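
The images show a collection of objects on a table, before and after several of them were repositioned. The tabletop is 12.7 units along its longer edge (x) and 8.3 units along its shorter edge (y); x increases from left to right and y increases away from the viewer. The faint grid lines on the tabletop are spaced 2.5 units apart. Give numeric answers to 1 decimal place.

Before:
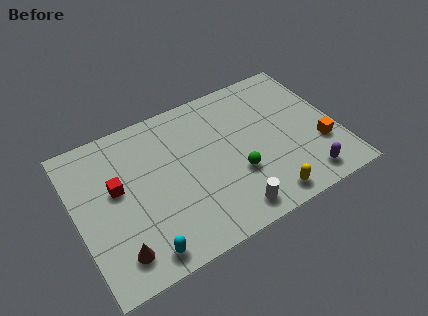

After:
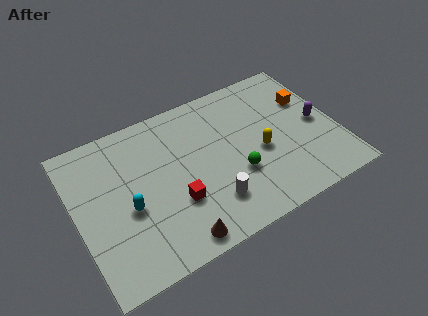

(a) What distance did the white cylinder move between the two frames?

1.2

From (7.0, 1.1) to (6.2, 2.0), the white cylinder covered √(0.8² + 0.9²) ≈ 1.2 units.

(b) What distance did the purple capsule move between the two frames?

3.0

The purple capsule moved from about (10.7, 1.2) to (11.8, 4.0), a distance of √(1.1² + 2.8²) ≈ 3.0.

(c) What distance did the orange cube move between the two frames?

2.8

The orange cube moved from about (11.7, 2.7) to (11.6, 5.5), a distance of √(0.1² + 2.8²) ≈ 2.8.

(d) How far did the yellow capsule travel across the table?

2.6

From (8.7, 1.0) to (8.9, 3.6), the yellow capsule covered √(0.2² + 2.6²) ≈ 2.6 units.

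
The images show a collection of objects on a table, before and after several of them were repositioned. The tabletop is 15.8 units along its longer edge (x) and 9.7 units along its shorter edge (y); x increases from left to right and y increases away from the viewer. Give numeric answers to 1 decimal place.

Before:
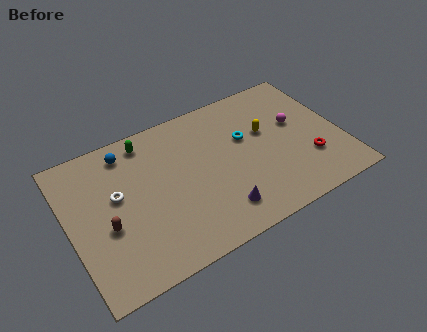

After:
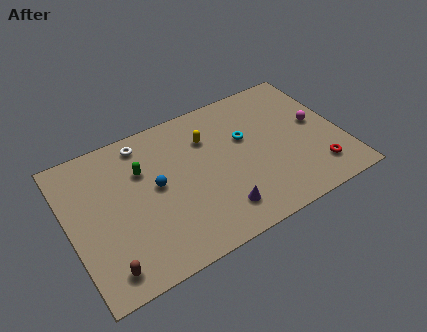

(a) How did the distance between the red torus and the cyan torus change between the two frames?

+0.9

They were about 4.5 units apart before and 5.4 after — 0.9 units further apart.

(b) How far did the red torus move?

0.9

From (13.7, 2.9) to (14.0, 2.0), the red torus covered √(0.3² + 0.9²) ≈ 0.9 units.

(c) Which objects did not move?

the cyan torus and the purple cone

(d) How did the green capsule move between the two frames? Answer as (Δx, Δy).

(-0.5, -1.8)

The green capsule started near (4.9, 8.4) and ended near (4.4, 6.6).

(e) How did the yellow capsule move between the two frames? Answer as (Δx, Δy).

(-3.3, 1.1)

The yellow capsule was at about (11.6, 5.9) and moved to about (8.3, 7.0).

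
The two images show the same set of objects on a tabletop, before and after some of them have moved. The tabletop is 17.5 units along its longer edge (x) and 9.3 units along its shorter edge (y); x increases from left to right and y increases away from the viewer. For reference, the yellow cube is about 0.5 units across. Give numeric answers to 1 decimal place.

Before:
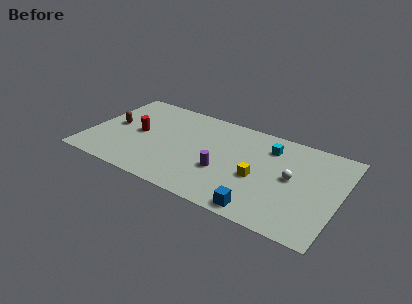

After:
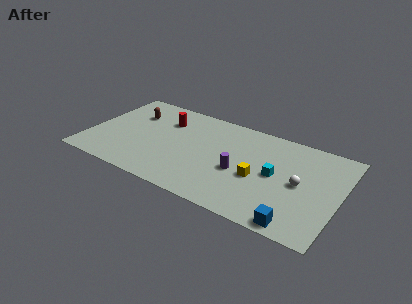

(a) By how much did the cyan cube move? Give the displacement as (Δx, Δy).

(0.7, -2.5)

The cyan cube started near (12.4, 7.2) and ended near (13.1, 4.7).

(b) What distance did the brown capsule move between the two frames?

2.1

The brown capsule moved from about (1.6, 4.8) to (2.7, 6.6), a distance of √(1.1² + 1.8²) ≈ 2.1.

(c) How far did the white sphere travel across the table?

0.7

From (14.2, 4.9) to (14.8, 4.6), the white sphere covered √(0.6² + 0.3²) ≈ 0.7 units.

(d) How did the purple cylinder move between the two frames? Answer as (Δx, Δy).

(1.1, 0.5)

The purple cylinder started near (9.6, 3.4) and ended near (10.7, 3.9).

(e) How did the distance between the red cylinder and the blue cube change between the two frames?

+1.7

They were about 9.9 units apart before and 11.6 after — 1.7 units further apart.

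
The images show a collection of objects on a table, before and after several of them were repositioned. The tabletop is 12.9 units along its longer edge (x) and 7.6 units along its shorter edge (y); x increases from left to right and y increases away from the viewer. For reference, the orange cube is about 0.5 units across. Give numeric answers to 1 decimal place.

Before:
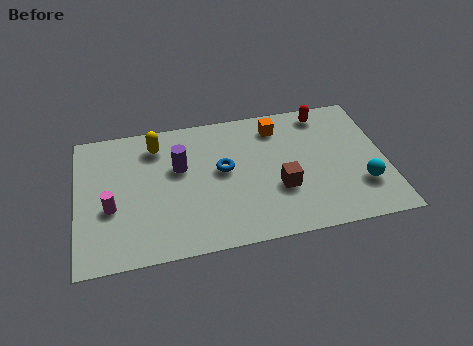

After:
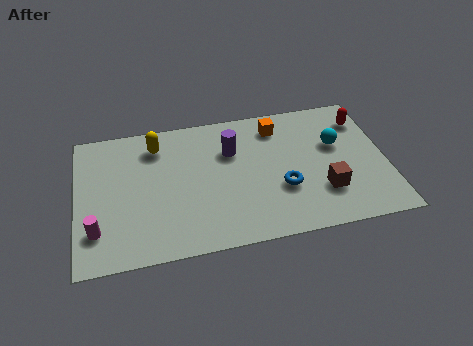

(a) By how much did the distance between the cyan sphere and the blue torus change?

-2.9

Before: roughly 6.0 units apart; after: 3.1. That's 2.9 units closer together.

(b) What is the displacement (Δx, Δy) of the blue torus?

(2.4, -1.5)

The blue torus was at about (6.1, 4.2) and moved to about (8.5, 2.7).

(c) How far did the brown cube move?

1.9

The brown cube was near (8.4, 2.7) before and (10.2, 2.2) after, so it travelled √(1.8² + 0.5²) ≈ 1.9 units.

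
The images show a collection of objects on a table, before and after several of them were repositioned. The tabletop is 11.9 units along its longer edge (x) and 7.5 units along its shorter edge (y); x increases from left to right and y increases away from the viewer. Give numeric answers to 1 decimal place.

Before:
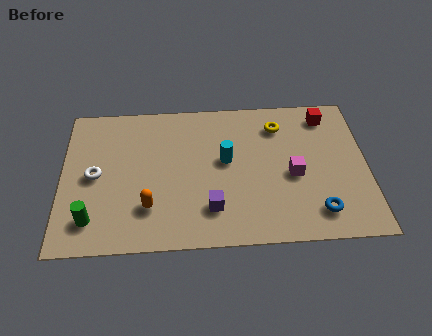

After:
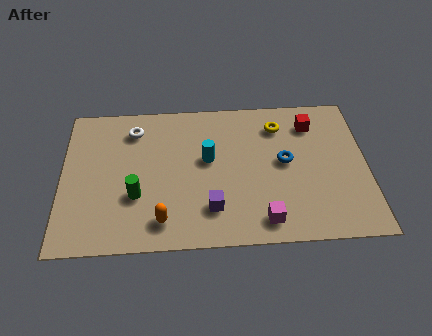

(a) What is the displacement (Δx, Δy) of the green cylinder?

(1.7, 1.1)

From the two frames, the green cylinder sits at roughly (1.2, 1.5) before and (2.9, 2.6) after.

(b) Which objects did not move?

the purple cube and the yellow torus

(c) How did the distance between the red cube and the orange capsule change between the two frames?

-0.7

The distance was about 8.2 in the first image and 7.5 in the second, so they moved 0.7 units closer together.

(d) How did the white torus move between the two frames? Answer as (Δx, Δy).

(1.5, 2.3)

The white torus was at about (1.3, 3.7) and moved to about (2.8, 6.0).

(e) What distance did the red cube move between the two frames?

0.7

From (10.4, 6.3) to (9.8, 5.9), the red cube covered √(0.6² + 0.4²) ≈ 0.7 units.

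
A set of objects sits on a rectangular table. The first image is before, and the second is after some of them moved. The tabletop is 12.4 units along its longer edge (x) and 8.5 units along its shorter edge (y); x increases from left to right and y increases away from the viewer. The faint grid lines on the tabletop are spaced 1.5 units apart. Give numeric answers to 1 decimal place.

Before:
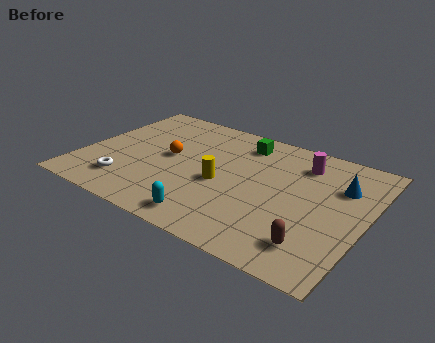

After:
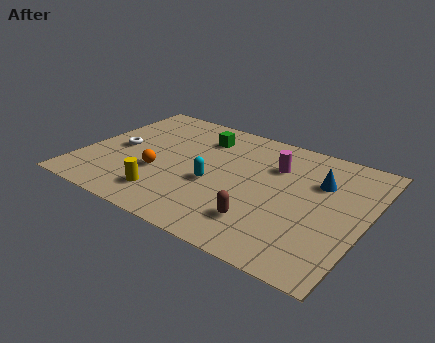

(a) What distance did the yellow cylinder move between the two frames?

2.9

The yellow cylinder was near (6.2, 3.7) before and (4.1, 1.7) after, so it travelled √(2.1² + 2.0²) ≈ 2.9 units.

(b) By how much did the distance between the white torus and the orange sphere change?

-0.8

They were about 3.0 units apart before and 2.2 after — 0.8 units closer together.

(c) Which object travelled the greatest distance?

the yellow cylinder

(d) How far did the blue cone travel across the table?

0.9

The blue cone was near (11.1, 5.9) before and (10.2, 5.8) after, so it travelled √(0.9² + 0.1²) ≈ 0.9 units.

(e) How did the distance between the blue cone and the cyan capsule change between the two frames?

-2.0

The distance was about 6.9 in the first image and 4.9 in the second, so they moved 2.0 units closer together.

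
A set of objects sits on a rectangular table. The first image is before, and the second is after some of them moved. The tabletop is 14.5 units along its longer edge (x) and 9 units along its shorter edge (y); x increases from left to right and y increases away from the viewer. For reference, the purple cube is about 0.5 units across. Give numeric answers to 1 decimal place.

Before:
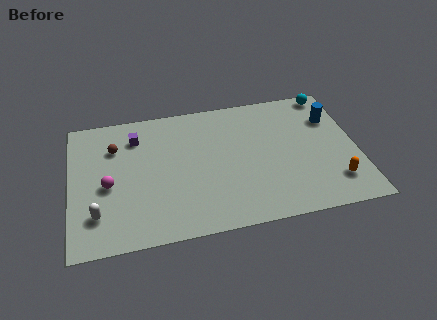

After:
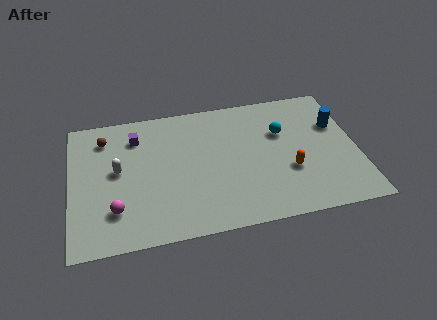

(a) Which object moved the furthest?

the cyan sphere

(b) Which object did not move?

the purple cube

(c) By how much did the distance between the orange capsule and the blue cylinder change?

-0.7

They were about 4.4 units apart before and 3.7 after — 0.7 units closer together.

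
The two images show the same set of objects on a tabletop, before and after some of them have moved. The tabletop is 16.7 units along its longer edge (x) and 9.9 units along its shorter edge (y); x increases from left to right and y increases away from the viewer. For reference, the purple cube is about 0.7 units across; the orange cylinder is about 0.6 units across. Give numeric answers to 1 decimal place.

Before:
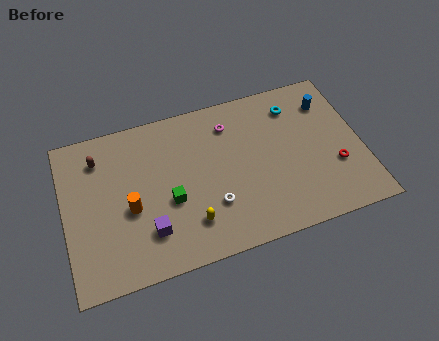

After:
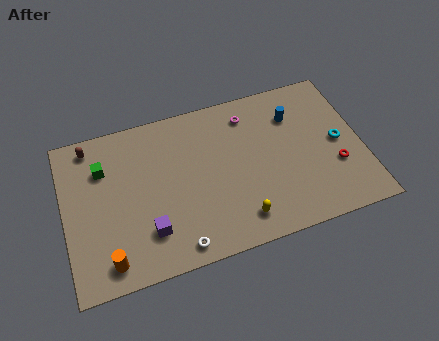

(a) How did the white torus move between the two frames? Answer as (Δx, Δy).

(-2.1, -1.9)

The white torus started near (8.1, 3.0) and ended near (6.0, 1.1).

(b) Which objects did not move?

the red torus and the purple cube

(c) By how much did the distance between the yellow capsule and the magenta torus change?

+0.4

Before: roughly 6.1 units apart; after: 6.5. That's 0.4 units further apart.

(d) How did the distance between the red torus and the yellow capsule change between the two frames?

-2.5

The distance was about 8.4 in the first image and 5.9 in the second, so they moved 2.5 units closer together.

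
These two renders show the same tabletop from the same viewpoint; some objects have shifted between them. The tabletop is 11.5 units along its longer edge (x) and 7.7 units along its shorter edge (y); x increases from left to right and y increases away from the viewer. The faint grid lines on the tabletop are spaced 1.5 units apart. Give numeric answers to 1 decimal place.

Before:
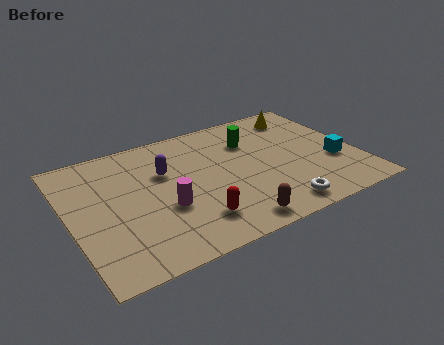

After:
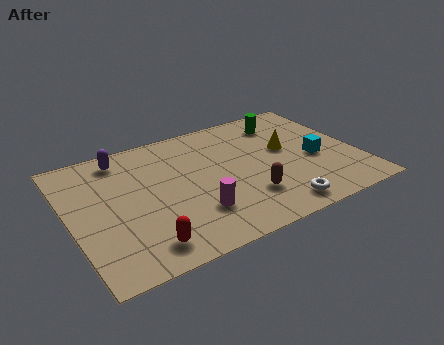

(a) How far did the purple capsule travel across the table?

2.2

The purple capsule was near (3.9, 5.0) before and (2.4, 6.6) after, so it travelled √(1.5² + 1.6²) ≈ 2.2 units.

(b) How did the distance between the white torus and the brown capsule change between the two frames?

-0.3

Before: roughly 1.8 units apart; after: 1.5. That's 0.3 units closer together.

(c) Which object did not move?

the white torus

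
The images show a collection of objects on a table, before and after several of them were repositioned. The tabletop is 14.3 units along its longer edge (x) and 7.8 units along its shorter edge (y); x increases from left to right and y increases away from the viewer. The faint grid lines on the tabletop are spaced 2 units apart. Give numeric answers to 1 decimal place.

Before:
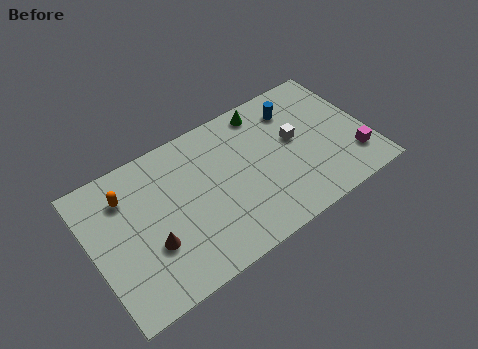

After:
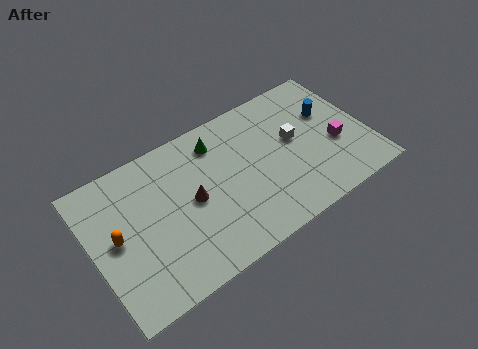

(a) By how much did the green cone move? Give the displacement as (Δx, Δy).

(-2.6, -0.5)

The green cone started near (9.4, 6.8) and ended near (6.8, 6.3).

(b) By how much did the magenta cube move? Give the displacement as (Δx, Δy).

(-0.7, 1.2)

The magenta cube started near (13.3, 1.9) and ended near (12.6, 3.1).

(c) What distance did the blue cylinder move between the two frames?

2.0

The blue cylinder moved from about (10.9, 6.1) to (12.6, 5.0), a distance of √(1.7² + 1.1²) ≈ 2.0.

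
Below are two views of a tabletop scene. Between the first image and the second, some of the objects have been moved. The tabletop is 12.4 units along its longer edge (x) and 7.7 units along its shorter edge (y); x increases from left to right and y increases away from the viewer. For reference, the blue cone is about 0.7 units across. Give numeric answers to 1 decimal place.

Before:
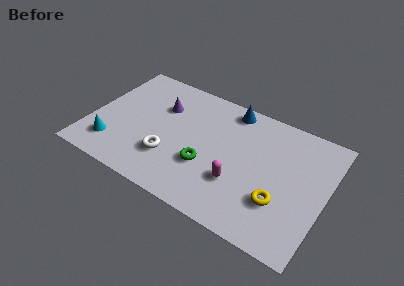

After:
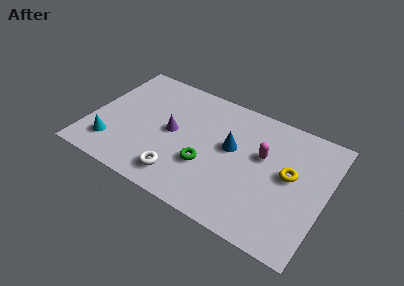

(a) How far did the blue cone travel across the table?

2.4

The blue cone moved from about (7.0, 6.8) to (7.4, 4.4), a distance of √(0.4² + 2.4²) ≈ 2.4.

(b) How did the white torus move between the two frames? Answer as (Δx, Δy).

(0.7, -0.9)

From the two frames, the white torus sits at roughly (4.4, 2.3) before and (5.1, 1.4) after.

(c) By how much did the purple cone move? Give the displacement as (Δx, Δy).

(0.8, -1.4)

The purple cone started near (3.5, 5.3) and ended near (4.3, 3.9).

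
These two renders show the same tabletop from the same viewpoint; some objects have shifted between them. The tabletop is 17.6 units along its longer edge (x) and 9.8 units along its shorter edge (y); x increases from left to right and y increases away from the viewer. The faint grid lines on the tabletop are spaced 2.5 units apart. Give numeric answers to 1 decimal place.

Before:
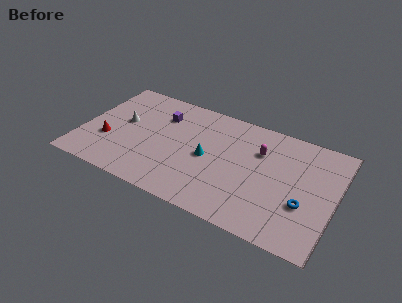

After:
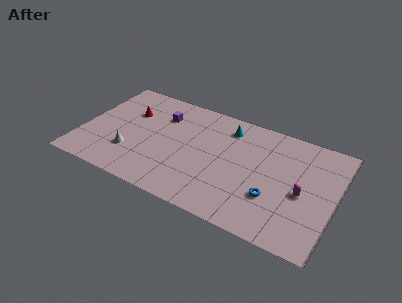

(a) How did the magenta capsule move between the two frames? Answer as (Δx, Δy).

(3.2, -2.4)

The magenta capsule was at about (12.2, 6.8) and moved to about (15.4, 4.4).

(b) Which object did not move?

the purple cube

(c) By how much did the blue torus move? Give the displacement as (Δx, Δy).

(-2.1, -0.3)

The blue torus started near (15.6, 3.5) and ended near (13.5, 3.2).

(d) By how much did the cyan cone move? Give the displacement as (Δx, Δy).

(1.0, 3.3)

The cyan cone was at about (8.8, 4.7) and moved to about (9.8, 8.0).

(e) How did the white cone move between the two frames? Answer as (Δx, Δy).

(0.9, -2.6)

The white cone started near (2.7, 5.5) and ended near (3.6, 2.9).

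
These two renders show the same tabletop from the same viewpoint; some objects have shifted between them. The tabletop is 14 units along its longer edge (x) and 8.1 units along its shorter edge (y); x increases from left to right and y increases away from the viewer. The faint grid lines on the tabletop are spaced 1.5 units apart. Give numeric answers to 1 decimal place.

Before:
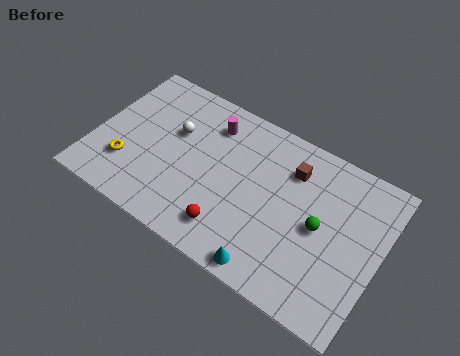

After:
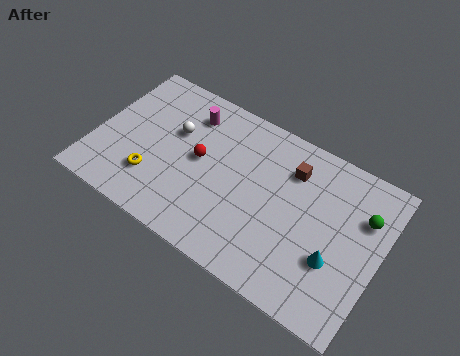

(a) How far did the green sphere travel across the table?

2.5

The green sphere was near (11.1, 4.0) before and (13.0, 5.6) after, so it travelled √(1.9² + 1.6²) ≈ 2.5 units.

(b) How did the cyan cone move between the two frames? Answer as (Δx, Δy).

(2.8, 2.0)

The cyan cone started near (9.2, 0.8) and ended near (12.0, 2.8).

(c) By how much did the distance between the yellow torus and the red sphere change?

-2.4

The distance was about 5.3 in the first image and 2.9 in the second, so they moved 2.4 units closer together.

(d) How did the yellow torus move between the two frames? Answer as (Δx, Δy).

(1.3, -0.1)

The yellow torus was at about (1.8, 2.3) and moved to about (3.1, 2.2).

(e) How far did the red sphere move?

3.4

The red sphere was near (7.1, 1.6) before and (5.1, 4.3) after, so it travelled √(2.0² + 2.7²) ≈ 3.4 units.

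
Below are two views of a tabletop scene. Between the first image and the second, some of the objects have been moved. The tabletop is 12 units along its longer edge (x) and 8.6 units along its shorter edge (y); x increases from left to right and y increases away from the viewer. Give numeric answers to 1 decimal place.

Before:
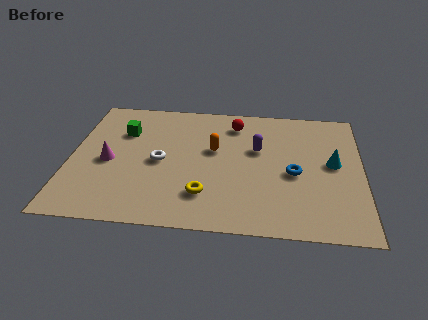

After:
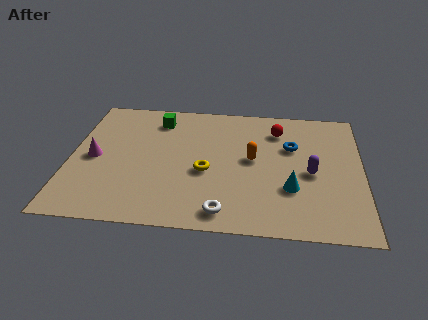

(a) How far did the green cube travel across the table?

1.7

From (2.1, 6.0) to (3.5, 7.0), the green cube covered √(1.4² + 1.0²) ≈ 1.7 units.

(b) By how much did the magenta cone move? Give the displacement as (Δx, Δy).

(-0.6, 0.2)

The magenta cone was at about (1.6, 3.9) and moved to about (1.0, 4.1).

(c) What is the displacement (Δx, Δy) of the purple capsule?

(2.2, -1.4)

The purple capsule started near (7.7, 5.3) and ended near (9.9, 3.9).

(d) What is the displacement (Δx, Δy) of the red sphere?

(1.8, -0.3)

The red sphere started near (6.7, 7.0) and ended near (8.5, 6.7).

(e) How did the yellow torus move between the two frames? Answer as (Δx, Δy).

(0.0, 1.5)

From the two frames, the yellow torus sits at roughly (5.6, 2.1) before and (5.6, 3.6) after.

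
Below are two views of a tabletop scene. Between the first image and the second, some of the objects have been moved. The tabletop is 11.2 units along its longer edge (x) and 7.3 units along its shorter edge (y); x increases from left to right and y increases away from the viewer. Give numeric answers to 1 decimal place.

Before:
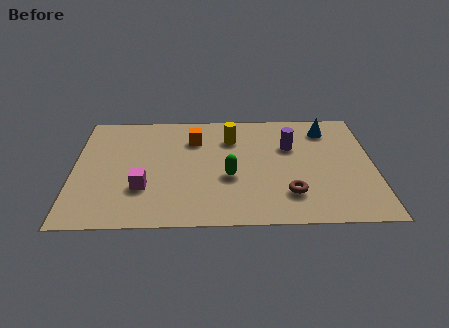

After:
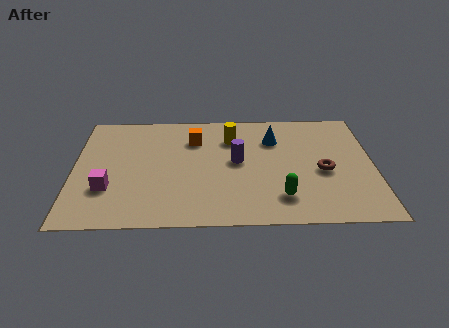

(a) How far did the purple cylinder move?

2.2

The purple cylinder was near (8.1, 4.8) before and (6.1, 3.9) after, so it travelled √(2.0² + 0.9²) ≈ 2.2 units.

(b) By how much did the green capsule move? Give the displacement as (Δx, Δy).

(1.9, -1.3)

The green capsule started near (5.8, 2.9) and ended near (7.7, 1.6).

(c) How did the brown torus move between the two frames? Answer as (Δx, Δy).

(1.3, 1.4)

The brown torus was at about (8.0, 1.8) and moved to about (9.3, 3.2).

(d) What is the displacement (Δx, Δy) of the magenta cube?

(-1.3, 0.0)

The magenta cube was at about (2.6, 2.3) and moved to about (1.3, 2.3).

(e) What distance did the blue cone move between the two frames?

2.1

The blue cone moved from about (9.5, 5.9) to (7.5, 5.3), a distance of √(2.0² + 0.6²) ≈ 2.1.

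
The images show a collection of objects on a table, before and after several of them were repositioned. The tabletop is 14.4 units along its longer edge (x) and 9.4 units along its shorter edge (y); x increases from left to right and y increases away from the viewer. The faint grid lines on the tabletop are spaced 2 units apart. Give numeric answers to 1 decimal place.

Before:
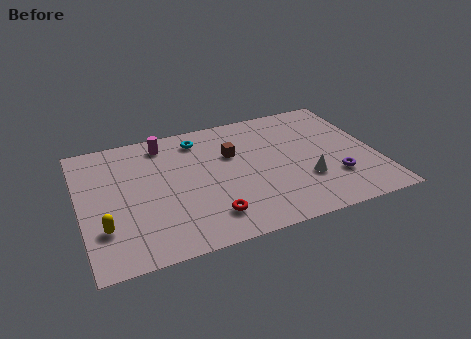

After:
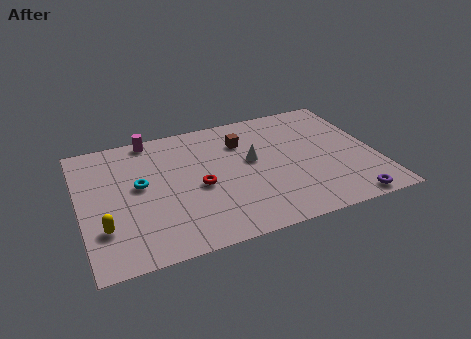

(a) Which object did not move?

the yellow capsule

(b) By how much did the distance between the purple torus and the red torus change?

+1.4

The distance was about 6.3 in the first image and 7.7 in the second, so they moved 1.4 units further apart.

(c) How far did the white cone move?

3.3

From (10.8, 3.0) to (8.4, 5.3), the white cone covered √(2.4² + 2.3²) ≈ 3.3 units.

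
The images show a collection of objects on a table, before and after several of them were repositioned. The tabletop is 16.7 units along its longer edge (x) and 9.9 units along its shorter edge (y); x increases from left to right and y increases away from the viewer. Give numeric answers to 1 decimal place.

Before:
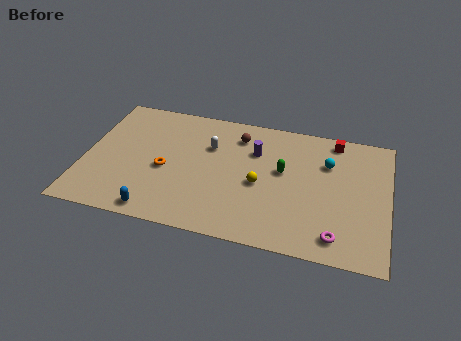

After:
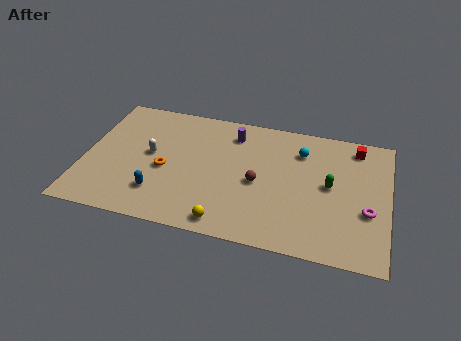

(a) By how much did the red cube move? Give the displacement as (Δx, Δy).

(1.2, -0.3)

The red cube started near (13.6, 8.8) and ended near (14.8, 8.5).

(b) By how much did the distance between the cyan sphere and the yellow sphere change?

+3.0

The distance was about 4.4 in the first image and 7.4 in the second, so they moved 3.0 units further apart.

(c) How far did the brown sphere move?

3.6

The brown sphere was near (8.3, 7.9) before and (9.6, 4.5) after, so it travelled √(1.3² + 3.4²) ≈ 3.6 units.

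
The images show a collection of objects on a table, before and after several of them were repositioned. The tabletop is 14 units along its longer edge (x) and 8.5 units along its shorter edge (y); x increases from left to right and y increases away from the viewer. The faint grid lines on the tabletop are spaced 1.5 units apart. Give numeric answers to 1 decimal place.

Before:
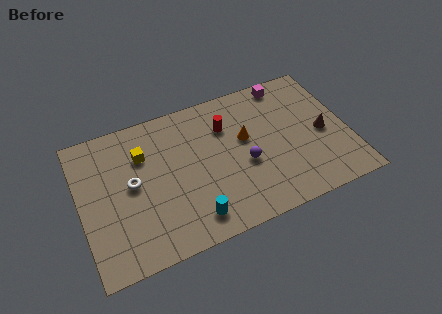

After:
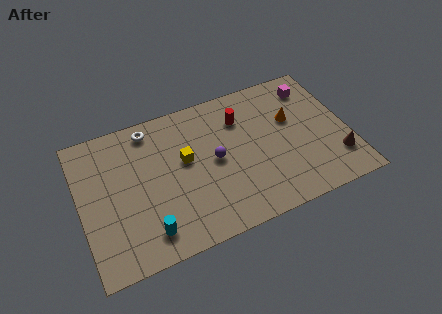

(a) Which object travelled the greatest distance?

the white torus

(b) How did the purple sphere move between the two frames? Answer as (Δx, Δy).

(-1.5, 0.8)

The purple sphere was at about (8.5, 3.5) and moved to about (7.0, 4.3).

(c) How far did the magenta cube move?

1.5

The magenta cube was near (11.2, 7.6) before and (12.5, 6.9) after, so it travelled √(1.3² + 0.7²) ≈ 1.5 units.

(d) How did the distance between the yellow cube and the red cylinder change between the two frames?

-1.0

They were about 4.4 units apart before and 3.4 after — 1.0 units closer together.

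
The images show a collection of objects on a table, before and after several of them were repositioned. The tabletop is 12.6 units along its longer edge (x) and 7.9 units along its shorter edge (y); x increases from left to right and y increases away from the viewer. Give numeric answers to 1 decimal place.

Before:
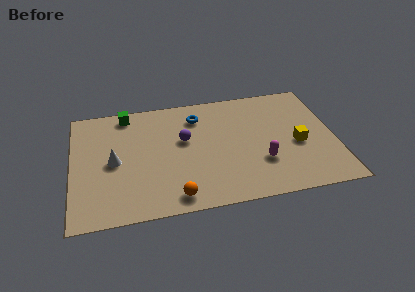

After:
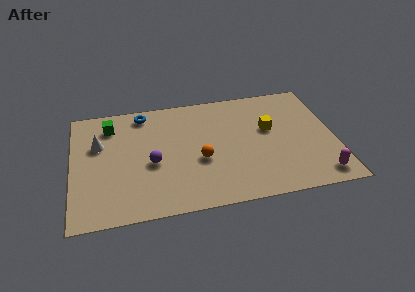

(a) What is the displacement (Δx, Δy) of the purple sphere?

(-1.6, -1.3)

The purple sphere was at about (5.4, 4.7) and moved to about (3.8, 3.4).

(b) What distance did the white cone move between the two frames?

1.5

The white cone was near (2.0, 3.8) before and (1.3, 5.1) after, so it travelled √(0.7² + 1.3²) ≈ 1.5 units.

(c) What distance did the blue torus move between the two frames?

2.7

From (6.1, 6.2) to (3.5, 6.9), the blue torus covered √(2.6² + 0.7²) ≈ 2.7 units.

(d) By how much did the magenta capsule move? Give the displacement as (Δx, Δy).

(2.7, -1.4)

The magenta capsule was at about (9.0, 2.5) and moved to about (11.7, 1.1).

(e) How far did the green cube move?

1.1

The green cube moved from about (2.7, 7.0) to (1.9, 6.3), a distance of √(0.8² + 0.7²) ≈ 1.1.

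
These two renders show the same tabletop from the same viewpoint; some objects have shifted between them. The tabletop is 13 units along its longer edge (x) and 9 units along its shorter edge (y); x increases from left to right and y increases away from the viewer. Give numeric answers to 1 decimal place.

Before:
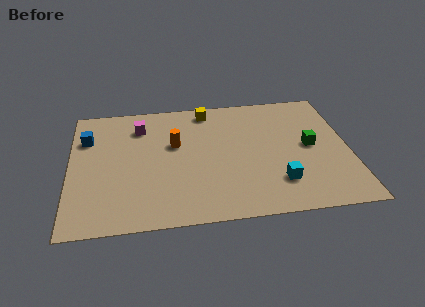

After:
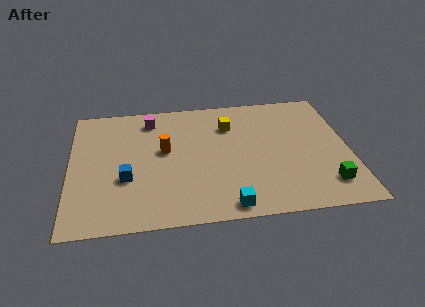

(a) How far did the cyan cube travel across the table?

2.7

The cyan cube moved from about (9.6, 2.2) to (7.2, 0.9), a distance of √(2.4² + 1.3²) ≈ 2.7.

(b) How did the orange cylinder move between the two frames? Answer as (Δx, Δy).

(-0.5, -0.4)

From the two frames, the orange cylinder sits at roughly (4.9, 5.5) before and (4.4, 5.1) after.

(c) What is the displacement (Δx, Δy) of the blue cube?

(1.8, -3.1)

The blue cube was at about (0.8, 6.4) and moved to about (2.6, 3.3).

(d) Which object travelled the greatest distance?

the blue cube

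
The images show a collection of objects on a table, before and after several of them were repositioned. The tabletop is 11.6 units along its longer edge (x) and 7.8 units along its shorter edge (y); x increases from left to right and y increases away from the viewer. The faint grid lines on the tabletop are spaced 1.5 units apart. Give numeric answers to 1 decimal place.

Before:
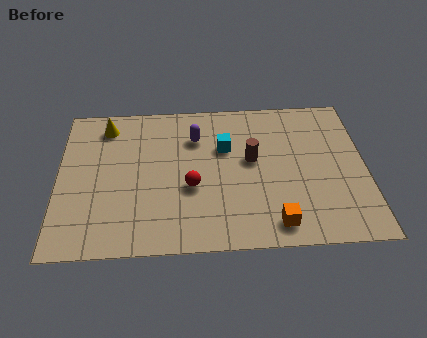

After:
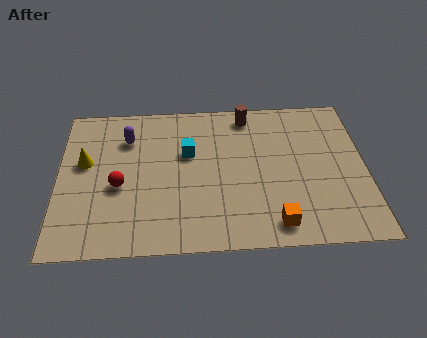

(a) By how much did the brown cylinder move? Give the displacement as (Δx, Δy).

(-0.1, 2.4)

The brown cylinder started near (7.3, 4.4) and ended near (7.2, 6.8).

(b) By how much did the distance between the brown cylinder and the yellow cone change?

+0.7

Before: roughly 5.9 units apart; after: 6.6. That's 0.7 units further apart.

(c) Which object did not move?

the orange cube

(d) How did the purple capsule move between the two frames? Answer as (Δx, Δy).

(-2.6, 0.1)

The purple capsule was at about (5.2, 5.7) and moved to about (2.6, 5.8).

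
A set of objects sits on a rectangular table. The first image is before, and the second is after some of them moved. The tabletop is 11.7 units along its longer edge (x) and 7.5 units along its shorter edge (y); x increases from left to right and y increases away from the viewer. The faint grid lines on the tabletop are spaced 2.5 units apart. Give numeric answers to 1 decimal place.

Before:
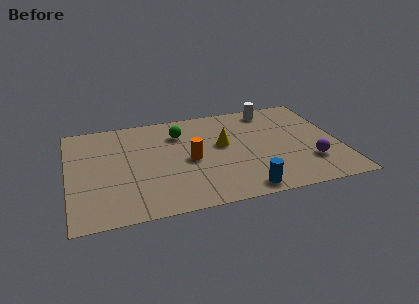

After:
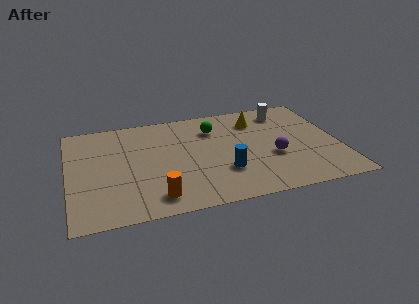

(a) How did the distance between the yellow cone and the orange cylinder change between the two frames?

+4.9

They were about 1.7 units apart before and 6.6 after — 4.9 units further apart.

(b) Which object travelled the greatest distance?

the orange cylinder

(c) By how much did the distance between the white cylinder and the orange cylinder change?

+3.0

The distance was about 4.8 in the first image and 7.8 in the second, so they moved 3.0 units further apart.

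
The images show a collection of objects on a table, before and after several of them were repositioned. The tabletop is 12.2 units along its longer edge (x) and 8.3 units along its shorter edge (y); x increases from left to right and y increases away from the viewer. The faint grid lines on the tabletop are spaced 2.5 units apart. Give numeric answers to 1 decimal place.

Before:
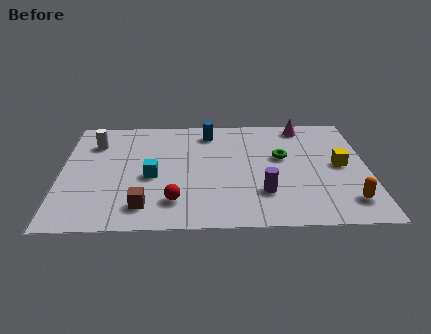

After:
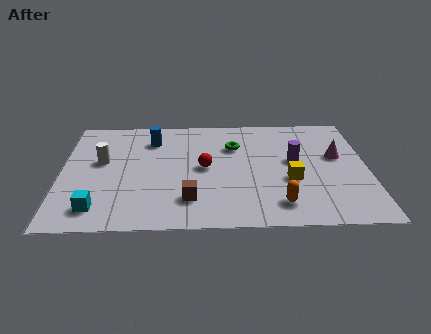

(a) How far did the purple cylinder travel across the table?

2.6

The purple cylinder was near (8.0, 2.3) before and (9.3, 4.6) after, so it travelled √(1.3² + 2.3²) ≈ 2.6 units.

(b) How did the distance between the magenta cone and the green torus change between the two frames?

+1.6

The distance was about 2.6 in the first image and 4.2 in the second, so they moved 1.6 units further apart.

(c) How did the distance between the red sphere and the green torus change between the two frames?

-3.3

The distance was about 5.3 in the first image and 2.0 in the second, so they moved 3.3 units closer together.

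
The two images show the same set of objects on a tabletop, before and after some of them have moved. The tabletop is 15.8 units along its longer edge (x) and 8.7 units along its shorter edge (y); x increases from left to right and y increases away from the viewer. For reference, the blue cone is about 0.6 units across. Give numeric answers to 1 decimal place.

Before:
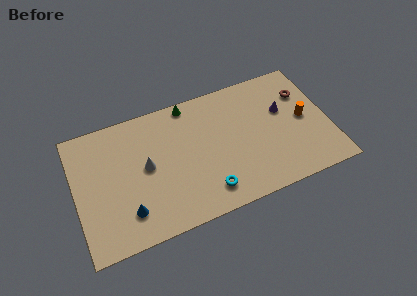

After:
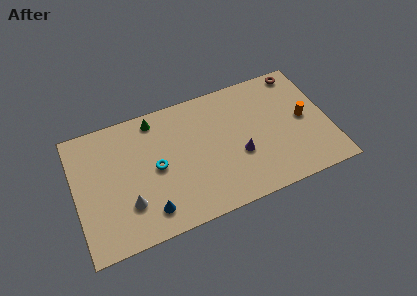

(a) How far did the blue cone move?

1.4

The blue cone was near (3.0, 2.0) before and (4.3, 1.6) after, so it travelled √(1.3² + 0.4²) ≈ 1.4 units.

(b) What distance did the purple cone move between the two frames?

3.7

From (13.1, 5.4) to (10.1, 3.3), the purple cone covered √(3.0² + 2.1²) ≈ 3.7 units.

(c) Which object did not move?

the orange cylinder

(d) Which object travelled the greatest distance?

the cyan torus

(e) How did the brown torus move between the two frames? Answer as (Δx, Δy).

(-0.1, 1.6)

From the two frames, the brown torus sits at roughly (14.5, 6.2) before and (14.4, 7.8) after.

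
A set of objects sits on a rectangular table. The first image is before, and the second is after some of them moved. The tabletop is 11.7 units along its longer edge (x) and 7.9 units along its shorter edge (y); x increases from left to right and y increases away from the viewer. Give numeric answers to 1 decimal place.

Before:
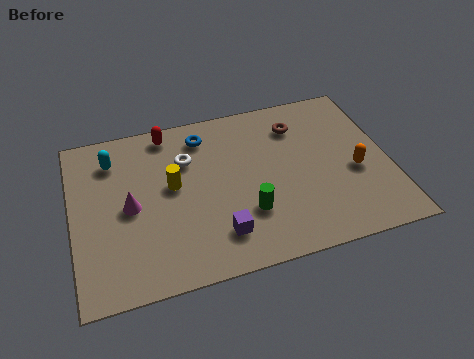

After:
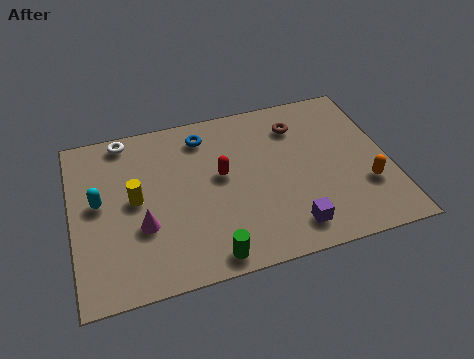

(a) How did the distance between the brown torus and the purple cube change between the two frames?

-0.6

The distance was about 5.5 in the first image and 4.9 in the second, so they moved 0.6 units closer together.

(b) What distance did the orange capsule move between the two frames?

0.9

The orange capsule was near (10.4, 3.3) before and (10.7, 2.5) after, so it travelled √(0.3² + 0.8²) ≈ 0.9 units.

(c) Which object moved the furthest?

the red capsule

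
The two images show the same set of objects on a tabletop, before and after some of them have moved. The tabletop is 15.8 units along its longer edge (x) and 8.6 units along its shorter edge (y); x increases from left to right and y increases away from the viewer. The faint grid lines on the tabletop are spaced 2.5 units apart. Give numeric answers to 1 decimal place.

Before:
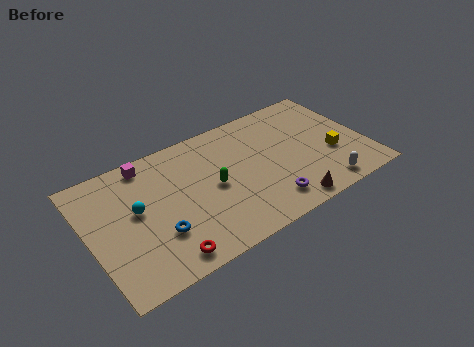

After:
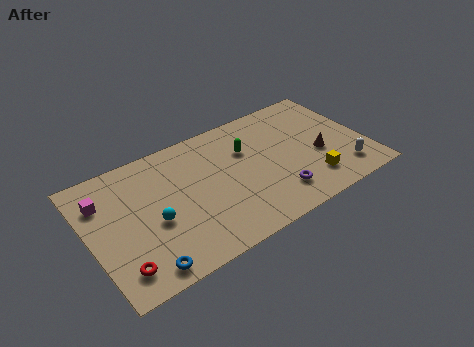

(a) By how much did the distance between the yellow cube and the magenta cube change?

+1.1

The distance was about 11.0 in the first image and 12.1 in the second, so they moved 1.1 units further apart.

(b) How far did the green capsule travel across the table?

2.7

The green capsule moved from about (7.0, 4.2) to (9.2, 5.8), a distance of √(2.2² + 1.6²) ≈ 2.7.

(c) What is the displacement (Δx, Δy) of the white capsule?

(1.3, 0.6)

The white capsule was at about (12.9, 1.1) and moved to about (14.2, 1.7).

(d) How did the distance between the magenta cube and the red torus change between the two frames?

-1.8

The distance was about 6.5 in the first image and 4.7 in the second, so they moved 1.8 units closer together.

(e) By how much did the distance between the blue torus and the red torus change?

-0.3

They were about 1.6 units apart before and 1.3 after — 0.3 units closer together.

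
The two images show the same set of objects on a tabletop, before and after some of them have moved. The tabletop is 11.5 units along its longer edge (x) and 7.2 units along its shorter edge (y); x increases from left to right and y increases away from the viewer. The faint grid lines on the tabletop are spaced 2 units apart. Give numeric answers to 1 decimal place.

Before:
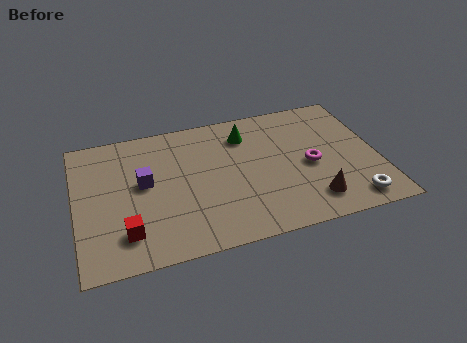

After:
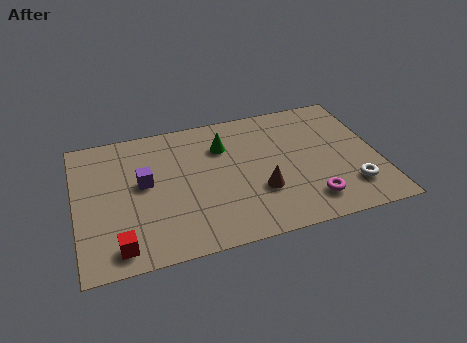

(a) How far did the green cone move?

1.0

The green cone moved from about (6.6, 5.6) to (5.7, 5.2), a distance of √(0.9² + 0.4²) ≈ 1.0.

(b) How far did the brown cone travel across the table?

2.1

The brown cone moved from about (8.8, 1.4) to (6.9, 2.4), a distance of √(1.9² + 1.0²) ≈ 2.1.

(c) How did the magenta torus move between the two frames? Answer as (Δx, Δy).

(-0.2, -1.9)

From the two frames, the magenta torus sits at roughly (8.9, 3.3) before and (8.7, 1.4) after.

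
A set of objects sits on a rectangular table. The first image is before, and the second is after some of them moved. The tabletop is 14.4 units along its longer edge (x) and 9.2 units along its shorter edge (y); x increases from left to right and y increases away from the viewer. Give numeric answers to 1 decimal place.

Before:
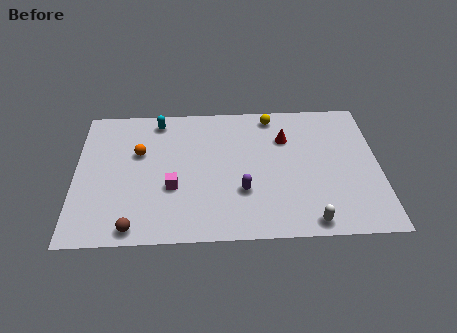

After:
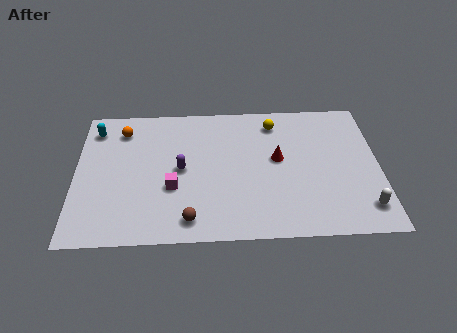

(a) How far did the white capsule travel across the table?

2.7

The white capsule was near (11.0, 0.9) before and (13.6, 1.7) after, so it travelled √(2.6² + 0.8²) ≈ 2.7 units.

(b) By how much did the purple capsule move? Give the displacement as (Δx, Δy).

(-2.9, 1.6)

The purple capsule was at about (7.9, 3.0) and moved to about (5.0, 4.6).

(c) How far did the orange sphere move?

1.8

From (3.0, 5.8) to (2.2, 7.4), the orange sphere covered √(0.8² + 1.6²) ≈ 1.8 units.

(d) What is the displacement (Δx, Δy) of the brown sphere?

(2.6, 0.4)

The brown sphere started near (2.8, 0.9) and ended near (5.4, 1.3).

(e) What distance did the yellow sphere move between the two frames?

0.5

The yellow sphere was near (9.4, 8.1) before and (9.5, 7.6) after, so it travelled √(0.1² + 0.5²) ≈ 0.5 units.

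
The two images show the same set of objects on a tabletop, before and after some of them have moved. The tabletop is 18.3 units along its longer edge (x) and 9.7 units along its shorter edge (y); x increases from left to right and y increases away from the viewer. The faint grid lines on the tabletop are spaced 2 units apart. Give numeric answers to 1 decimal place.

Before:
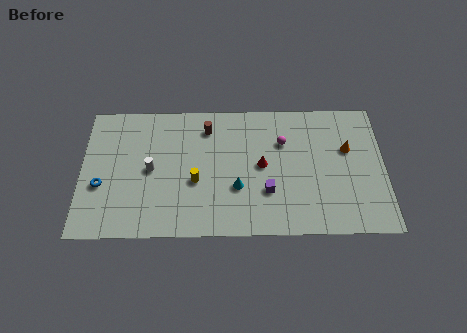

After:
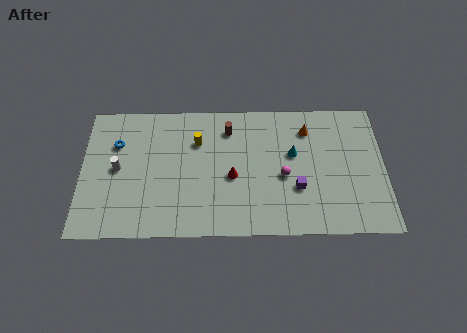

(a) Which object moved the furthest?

the cyan cone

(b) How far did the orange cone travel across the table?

2.8

The orange cone was near (16.1, 6.1) before and (13.7, 7.6) after, so it travelled √(2.4² + 1.5²) ≈ 2.8 units.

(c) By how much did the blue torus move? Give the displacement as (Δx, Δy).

(0.9, 3.0)

From the two frames, the blue torus sits at roughly (1.2, 3.7) before and (2.1, 6.7) after.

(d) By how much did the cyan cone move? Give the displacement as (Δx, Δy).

(3.4, 2.4)

The cyan cone was at about (9.4, 3.4) and moved to about (12.8, 5.8).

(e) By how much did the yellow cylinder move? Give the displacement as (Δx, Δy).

(0.1, 2.9)

The yellow cylinder started near (6.9, 3.9) and ended near (7.0, 6.8).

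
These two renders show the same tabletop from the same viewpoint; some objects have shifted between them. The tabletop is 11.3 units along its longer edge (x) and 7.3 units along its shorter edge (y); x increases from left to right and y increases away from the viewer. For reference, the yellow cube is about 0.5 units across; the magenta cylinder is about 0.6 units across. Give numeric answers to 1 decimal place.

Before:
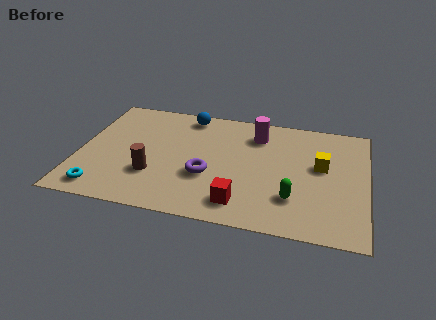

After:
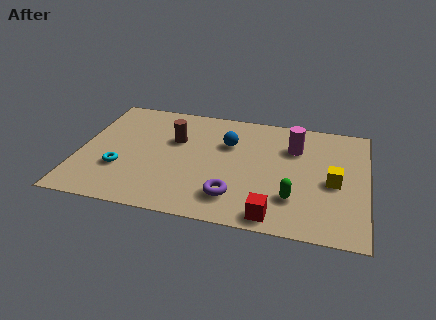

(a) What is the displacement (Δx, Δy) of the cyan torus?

(0.6, 1.4)

The cyan torus was at about (1.1, 1.0) and moved to about (1.7, 2.4).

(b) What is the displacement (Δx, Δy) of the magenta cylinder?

(1.5, -0.5)

From the two frames, the magenta cylinder sits at roughly (6.9, 5.7) before and (8.4, 5.2) after.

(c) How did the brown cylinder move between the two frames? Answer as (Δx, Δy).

(0.7, 2.4)

The brown cylinder started near (3.0, 2.3) and ended near (3.7, 4.7).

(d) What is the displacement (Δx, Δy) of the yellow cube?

(0.5, -0.9)

From the two frames, the yellow cube sits at roughly (9.5, 4.2) before and (10.0, 3.3) after.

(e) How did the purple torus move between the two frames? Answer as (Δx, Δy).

(1.1, -1.1)

The purple torus was at about (5.1, 2.7) and moved to about (6.2, 1.6).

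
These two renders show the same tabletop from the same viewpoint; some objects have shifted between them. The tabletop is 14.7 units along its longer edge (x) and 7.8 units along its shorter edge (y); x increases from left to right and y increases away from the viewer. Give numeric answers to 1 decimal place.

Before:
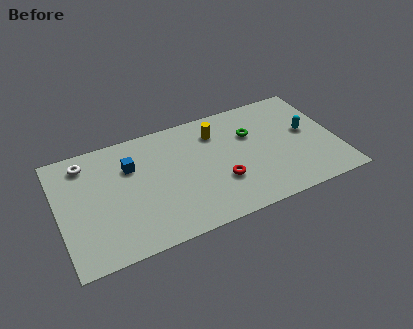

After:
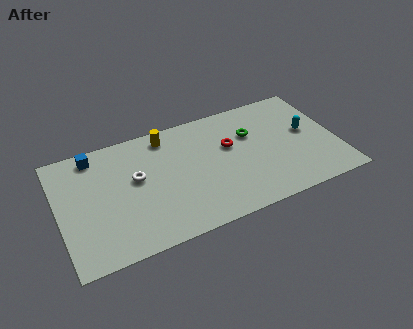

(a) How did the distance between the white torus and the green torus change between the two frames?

-2.6

The distance was about 8.8 in the first image and 6.2 in the second, so they moved 2.6 units closer together.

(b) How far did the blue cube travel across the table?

2.3

The blue cube was near (3.9, 5.4) before and (2.1, 6.8) after, so it travelled √(1.8² + 1.4²) ≈ 2.3 units.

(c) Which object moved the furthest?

the white torus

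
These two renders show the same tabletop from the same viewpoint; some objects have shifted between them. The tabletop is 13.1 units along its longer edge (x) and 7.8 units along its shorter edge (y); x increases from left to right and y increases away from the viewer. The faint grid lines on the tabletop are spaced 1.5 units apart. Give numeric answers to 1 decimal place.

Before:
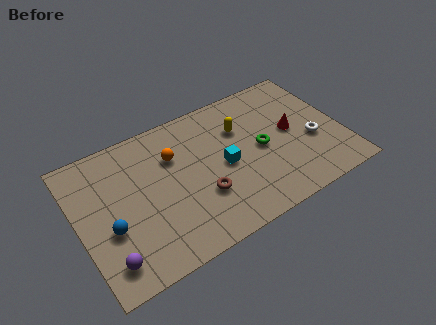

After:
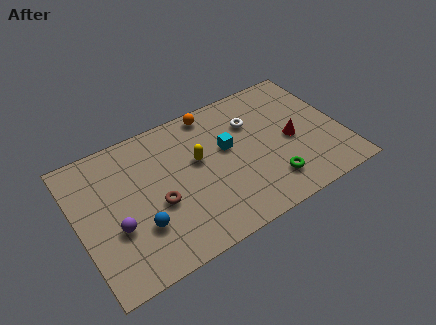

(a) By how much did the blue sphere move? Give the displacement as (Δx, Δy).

(1.4, -0.6)

The blue sphere was at about (1.4, 3.0) and moved to about (2.8, 2.4).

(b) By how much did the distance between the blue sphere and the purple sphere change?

-0.4

The distance was about 1.6 in the first image and 1.2 in the second, so they moved 0.4 units closer together.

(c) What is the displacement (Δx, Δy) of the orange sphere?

(2.2, 1.6)

The orange sphere was at about (4.9, 5.4) and moved to about (7.1, 7.0).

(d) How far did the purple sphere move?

1.6

The purple sphere moved from about (1.1, 1.4) to (1.7, 2.9), a distance of √(0.6² + 1.5²) ≈ 1.6.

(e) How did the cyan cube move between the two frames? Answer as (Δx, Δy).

(0.3, 0.9)

The cyan cube was at about (7.2, 3.7) and moved to about (7.5, 4.6).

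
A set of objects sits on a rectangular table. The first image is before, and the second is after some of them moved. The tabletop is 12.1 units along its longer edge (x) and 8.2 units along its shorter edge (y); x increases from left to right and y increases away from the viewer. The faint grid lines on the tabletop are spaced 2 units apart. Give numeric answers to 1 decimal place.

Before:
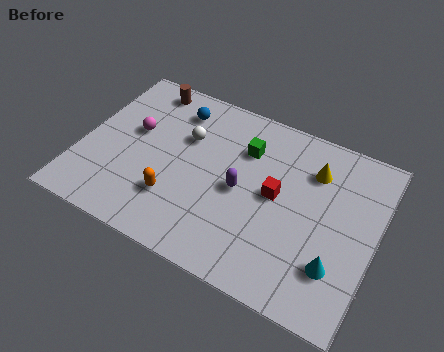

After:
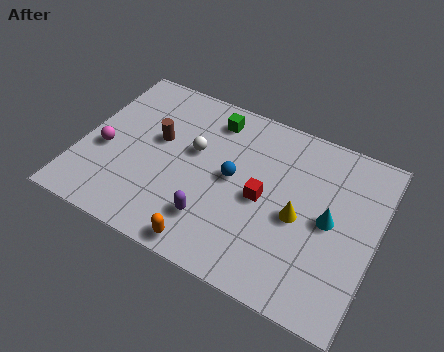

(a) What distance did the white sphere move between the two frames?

0.6

From (4.1, 5.4) to (4.5, 4.9), the white sphere covered √(0.4² + 0.5²) ≈ 0.6 units.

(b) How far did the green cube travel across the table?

1.7

From (6.5, 5.9) to (5.0, 6.8), the green cube covered √(1.5² + 0.9²) ≈ 1.7 units.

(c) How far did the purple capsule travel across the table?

2.1

The purple capsule was near (6.6, 3.9) before and (5.7, 2.0) after, so it travelled √(0.9² + 1.9²) ≈ 2.1 units.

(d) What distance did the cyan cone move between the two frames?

2.0

From (10.7, 2.2) to (10.2, 4.1), the cyan cone covered √(0.5² + 1.9²) ≈ 2.0 units.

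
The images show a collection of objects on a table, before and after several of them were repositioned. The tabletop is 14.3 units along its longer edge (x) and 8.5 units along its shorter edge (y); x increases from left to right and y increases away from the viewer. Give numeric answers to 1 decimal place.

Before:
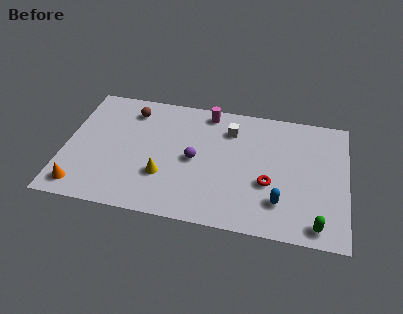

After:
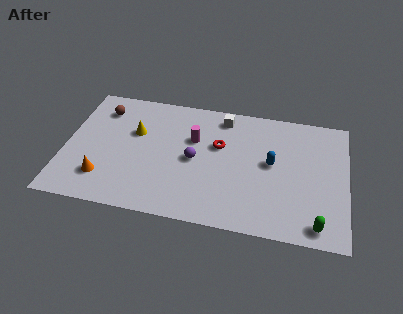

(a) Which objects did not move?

the purple sphere and the green capsule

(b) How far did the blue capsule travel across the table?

2.5

The blue capsule was near (11.0, 2.1) before and (10.5, 4.6) after, so it travelled √(0.5² + 2.5²) ≈ 2.5 units.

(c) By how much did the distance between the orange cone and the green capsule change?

-1.1

The distance was about 11.9 in the first image and 10.8 in the second, so they moved 1.1 units closer together.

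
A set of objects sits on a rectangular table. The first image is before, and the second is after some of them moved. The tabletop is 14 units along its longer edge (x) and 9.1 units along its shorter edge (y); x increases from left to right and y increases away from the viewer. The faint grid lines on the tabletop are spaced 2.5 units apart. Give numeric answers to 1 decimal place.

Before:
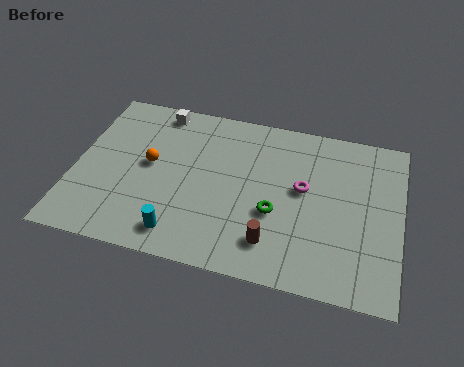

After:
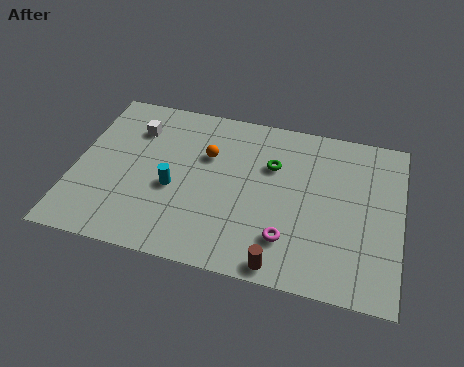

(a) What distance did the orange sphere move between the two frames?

2.6

The orange sphere moved from about (3.2, 4.9) to (5.6, 6.0), a distance of √(2.4² + 1.1²) ≈ 2.6.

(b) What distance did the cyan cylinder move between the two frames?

2.5

The cyan cylinder was near (4.8, 1.4) before and (4.3, 3.8) after, so it travelled √(0.5² + 2.4²) ≈ 2.5 units.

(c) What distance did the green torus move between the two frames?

2.6

The green torus moved from about (8.7, 3.5) to (8.4, 6.1), a distance of √(0.3² + 2.6²) ≈ 2.6.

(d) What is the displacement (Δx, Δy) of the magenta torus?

(-0.5, -2.9)

The magenta torus started near (9.8, 5.1) and ended near (9.3, 2.2).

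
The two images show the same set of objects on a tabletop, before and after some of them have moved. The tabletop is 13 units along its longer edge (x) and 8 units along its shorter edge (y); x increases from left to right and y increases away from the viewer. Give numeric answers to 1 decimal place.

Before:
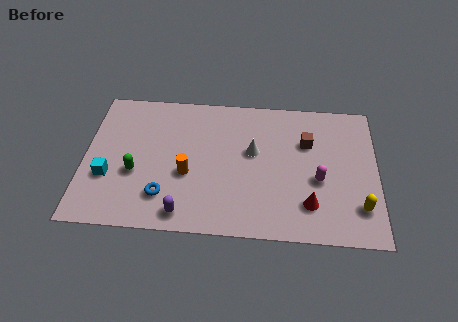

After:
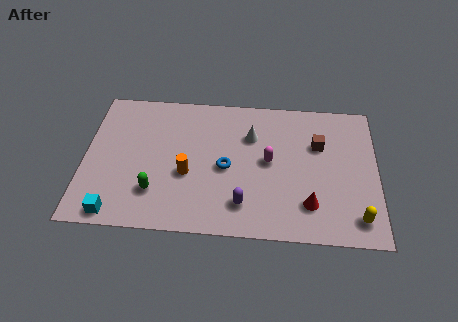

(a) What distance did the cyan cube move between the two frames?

2.0

From (1.1, 2.8) to (1.5, 0.8), the cyan cube covered √(0.4² + 2.0²) ≈ 2.0 units.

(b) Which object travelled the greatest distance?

the blue torus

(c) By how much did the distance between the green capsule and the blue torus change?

+1.7

They were about 1.8 units apart before and 3.5 after — 1.7 units further apart.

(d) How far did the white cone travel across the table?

0.9

From (7.5, 4.7) to (7.4, 5.6), the white cone covered √(0.1² + 0.9²) ≈ 0.9 units.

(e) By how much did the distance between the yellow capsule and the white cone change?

+0.9

Before: roughly 5.5 units apart; after: 6.4. That's 0.9 units further apart.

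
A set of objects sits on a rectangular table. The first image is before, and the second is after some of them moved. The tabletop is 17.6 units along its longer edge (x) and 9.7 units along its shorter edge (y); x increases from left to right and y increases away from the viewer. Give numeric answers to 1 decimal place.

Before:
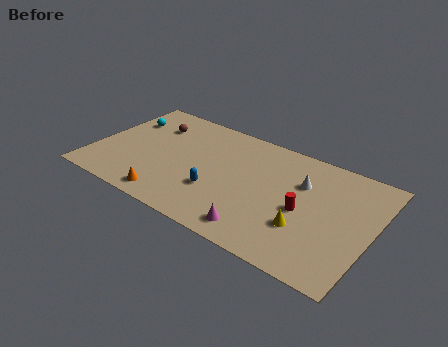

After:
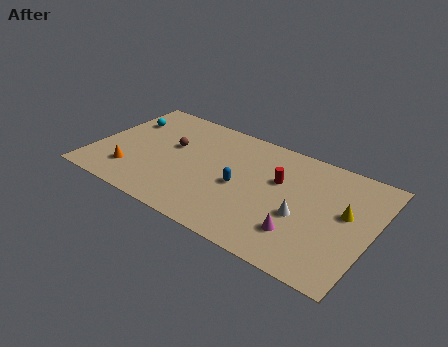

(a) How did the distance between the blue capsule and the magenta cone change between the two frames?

+1.0

They were about 3.5 units apart before and 4.5 after — 1.0 units further apart.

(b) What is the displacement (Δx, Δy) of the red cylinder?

(-1.8, 1.7)

From the two frames, the red cylinder sits at roughly (13.4, 4.4) before and (11.6, 6.1) after.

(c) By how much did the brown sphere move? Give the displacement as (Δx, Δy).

(1.5, -1.4)

The brown sphere started near (3.2, 7.2) and ended near (4.7, 5.8).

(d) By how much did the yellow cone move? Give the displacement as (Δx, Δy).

(2.2, 2.4)

From the two frames, the yellow cone sits at roughly (13.7, 3.1) before and (15.9, 5.5) after.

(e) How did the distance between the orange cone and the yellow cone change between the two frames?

+5.1

They were about 8.5 units apart before and 13.6 after — 5.1 units further apart.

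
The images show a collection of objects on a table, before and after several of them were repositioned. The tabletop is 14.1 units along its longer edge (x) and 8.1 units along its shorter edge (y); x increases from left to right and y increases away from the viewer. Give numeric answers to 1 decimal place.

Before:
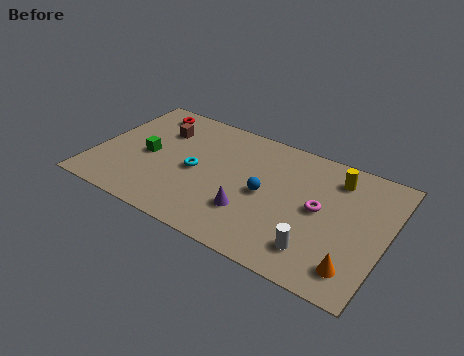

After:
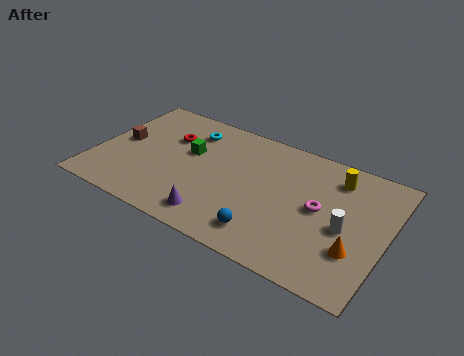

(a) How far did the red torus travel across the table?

2.0

From (1.9, 6.9) to (3.3, 5.5), the red torus covered √(1.4² + 1.4²) ≈ 2.0 units.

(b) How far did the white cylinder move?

2.2

The white cylinder moved from about (11.1, 1.7) to (12.2, 3.6), a distance of √(1.1² + 1.9²) ≈ 2.2.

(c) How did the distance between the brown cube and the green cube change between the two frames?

+1.4

Before: roughly 2.0 units apart; after: 3.4. That's 1.4 units further apart.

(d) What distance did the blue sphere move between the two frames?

2.4

The blue sphere was near (8.3, 3.9) before and (8.7, 1.5) after, so it travelled √(0.4² + 2.4²) ≈ 2.4 units.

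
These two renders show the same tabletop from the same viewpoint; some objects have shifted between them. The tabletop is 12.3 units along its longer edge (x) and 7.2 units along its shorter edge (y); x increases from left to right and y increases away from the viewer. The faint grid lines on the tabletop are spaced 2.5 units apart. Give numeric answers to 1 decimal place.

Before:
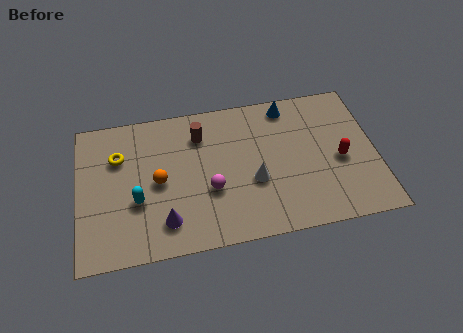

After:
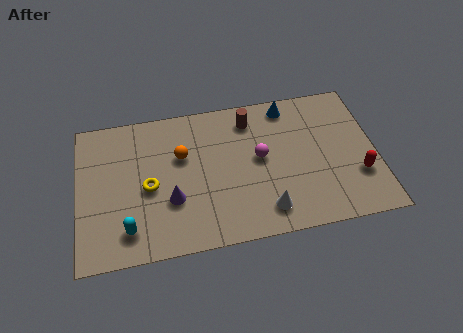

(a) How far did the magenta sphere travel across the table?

2.4

The magenta sphere moved from about (5.4, 2.7) to (7.5, 3.9), a distance of √(2.1² + 1.2²) ≈ 2.4.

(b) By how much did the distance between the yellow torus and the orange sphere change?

-0.3

Before: roughly 2.2 units apart; after: 1.9. That's 0.3 units closer together.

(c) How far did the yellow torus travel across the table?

2.1

The yellow torus was near (1.7, 5.0) before and (2.9, 3.3) after, so it travelled √(1.2² + 1.7²) ≈ 2.1 units.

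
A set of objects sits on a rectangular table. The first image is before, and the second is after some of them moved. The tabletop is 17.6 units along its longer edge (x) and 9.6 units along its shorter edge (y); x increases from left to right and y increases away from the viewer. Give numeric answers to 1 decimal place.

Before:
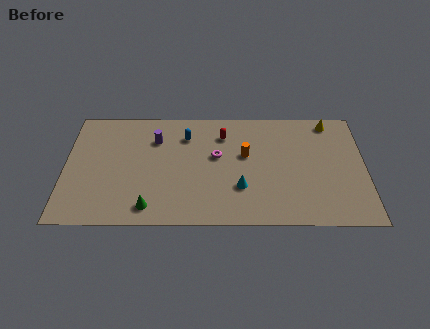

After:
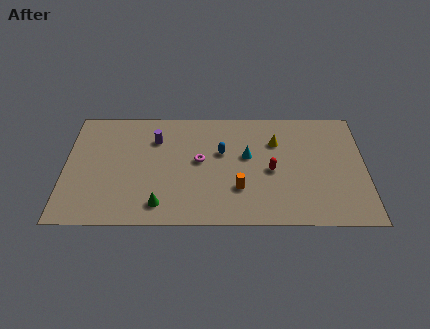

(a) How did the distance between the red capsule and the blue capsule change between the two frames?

+1.1

Before: roughly 2.2 units apart; after: 3.3. That's 1.1 units further apart.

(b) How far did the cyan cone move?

2.6

The cyan cone moved from about (10.3, 3.0) to (10.7, 5.6), a distance of √(0.4² + 2.6²) ≈ 2.6.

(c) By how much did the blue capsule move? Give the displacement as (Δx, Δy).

(2.1, -1.4)

The blue capsule started near (7.1, 7.3) and ended near (9.2, 5.9).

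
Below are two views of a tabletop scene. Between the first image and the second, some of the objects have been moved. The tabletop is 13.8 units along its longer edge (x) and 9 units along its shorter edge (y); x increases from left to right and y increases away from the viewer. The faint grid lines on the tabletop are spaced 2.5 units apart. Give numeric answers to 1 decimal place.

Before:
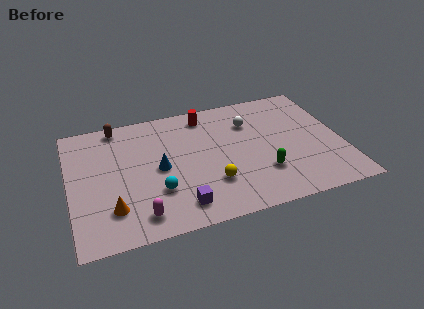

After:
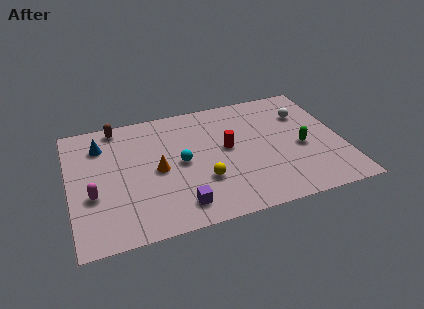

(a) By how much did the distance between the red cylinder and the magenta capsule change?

-0.3

The distance was about 7.4 in the first image and 7.1 in the second, so they moved 0.3 units closer together.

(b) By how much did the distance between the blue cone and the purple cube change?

+3.5

The distance was about 3.0 in the first image and 6.5 in the second, so they moved 3.5 units further apart.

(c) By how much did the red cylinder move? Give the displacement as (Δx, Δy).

(0.9, -2.8)

From the two frames, the red cylinder sits at roughly (7.1, 7.7) before and (8.0, 4.9) after.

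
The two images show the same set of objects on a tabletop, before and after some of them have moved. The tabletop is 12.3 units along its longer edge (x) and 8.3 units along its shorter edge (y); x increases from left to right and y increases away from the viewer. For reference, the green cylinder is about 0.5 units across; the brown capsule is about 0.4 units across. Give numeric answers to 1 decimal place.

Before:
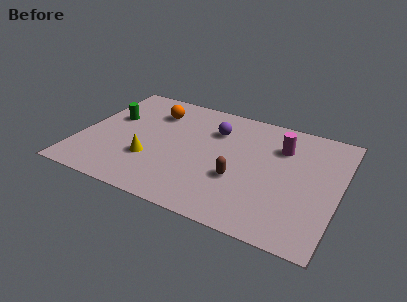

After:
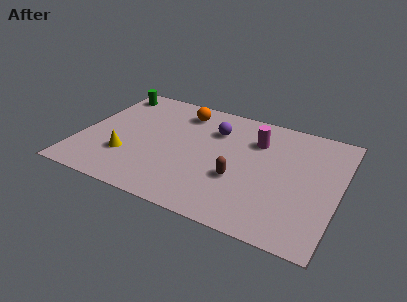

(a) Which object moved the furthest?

the green cylinder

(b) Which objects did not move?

the brown capsule and the purple sphere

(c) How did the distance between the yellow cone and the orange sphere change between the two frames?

+1.2

They were about 3.6 units apart before and 4.8 after — 1.2 units further apart.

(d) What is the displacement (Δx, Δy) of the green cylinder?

(-0.4, 2.0)

The green cylinder was at about (1.3, 5.1) and moved to about (0.9, 7.1).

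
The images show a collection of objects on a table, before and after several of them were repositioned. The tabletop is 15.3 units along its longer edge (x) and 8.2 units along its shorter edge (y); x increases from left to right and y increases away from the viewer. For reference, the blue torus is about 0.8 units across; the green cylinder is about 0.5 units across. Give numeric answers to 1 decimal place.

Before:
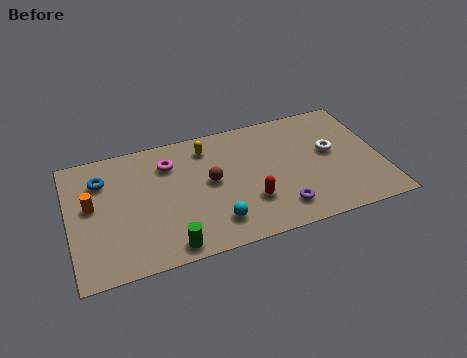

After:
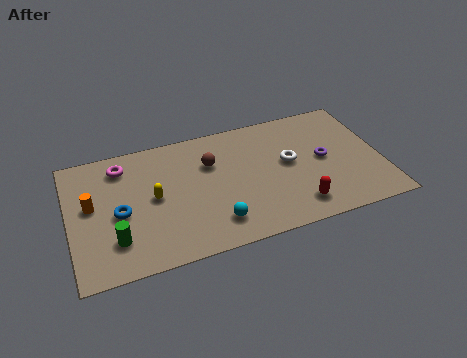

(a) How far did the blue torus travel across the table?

2.5

From (1.7, 6.1) to (2.4, 3.7), the blue torus covered √(0.7² + 2.4²) ≈ 2.5 units.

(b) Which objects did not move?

the cyan sphere and the orange cylinder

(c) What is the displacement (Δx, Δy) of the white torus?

(-2.1, -0.1)

The white torus was at about (12.9, 4.6) and moved to about (10.8, 4.5).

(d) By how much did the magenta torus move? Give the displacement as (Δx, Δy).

(-2.3, 0.5)

The magenta torus started near (5.0, 6.2) and ended near (2.7, 6.7).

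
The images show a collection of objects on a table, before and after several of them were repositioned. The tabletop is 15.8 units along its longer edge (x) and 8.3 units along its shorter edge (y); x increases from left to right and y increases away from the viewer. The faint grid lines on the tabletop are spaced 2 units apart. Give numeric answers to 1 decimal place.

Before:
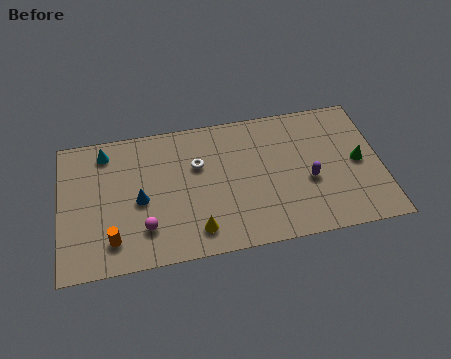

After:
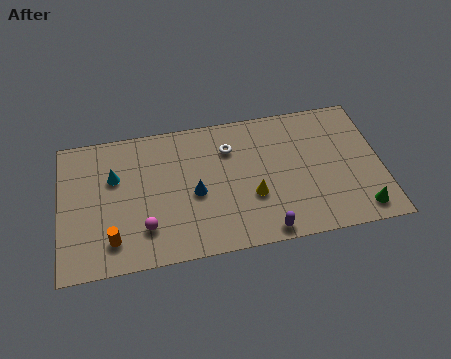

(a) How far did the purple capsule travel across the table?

3.5

From (12.2, 3.4) to (9.9, 0.8), the purple capsule covered √(2.3² + 2.6²) ≈ 3.5 units.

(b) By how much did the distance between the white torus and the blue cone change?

-0.3

Before: roughly 3.3 units apart; after: 3.0. That's 0.3 units closer together.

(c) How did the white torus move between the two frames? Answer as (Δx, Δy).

(1.6, 0.7)

The white torus started near (6.8, 5.4) and ended near (8.4, 6.1).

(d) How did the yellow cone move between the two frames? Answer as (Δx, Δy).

(2.8, 1.5)

From the two frames, the yellow cone sits at roughly (6.6, 1.5) before and (9.4, 3.0) after.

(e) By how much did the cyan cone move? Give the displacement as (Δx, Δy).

(0.4, -1.6)

The cyan cone started near (2.3, 7.0) and ended near (2.7, 5.4).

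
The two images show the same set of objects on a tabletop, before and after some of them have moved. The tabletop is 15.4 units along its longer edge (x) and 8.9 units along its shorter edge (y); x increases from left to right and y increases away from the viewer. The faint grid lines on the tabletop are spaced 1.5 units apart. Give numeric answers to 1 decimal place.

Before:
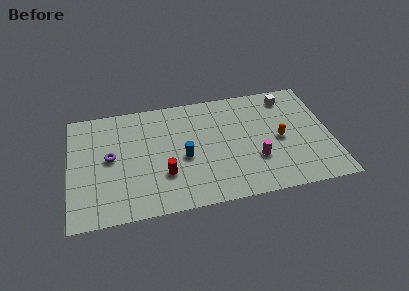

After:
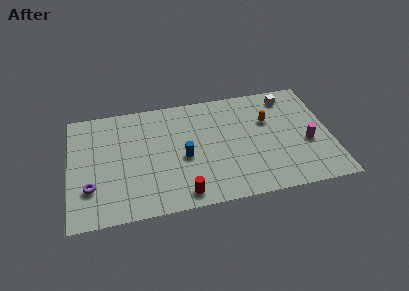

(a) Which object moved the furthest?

the magenta cylinder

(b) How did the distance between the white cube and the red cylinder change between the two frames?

+0.3

They were about 8.9 units apart before and 9.2 after — 0.3 units further apart.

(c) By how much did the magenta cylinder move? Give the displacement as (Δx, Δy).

(3.1, 0.7)

The magenta cylinder started near (10.9, 2.9) and ended near (14.0, 3.6).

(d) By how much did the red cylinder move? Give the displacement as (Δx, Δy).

(1.0, -1.7)

The red cylinder was at about (5.5, 2.8) and moved to about (6.5, 1.1).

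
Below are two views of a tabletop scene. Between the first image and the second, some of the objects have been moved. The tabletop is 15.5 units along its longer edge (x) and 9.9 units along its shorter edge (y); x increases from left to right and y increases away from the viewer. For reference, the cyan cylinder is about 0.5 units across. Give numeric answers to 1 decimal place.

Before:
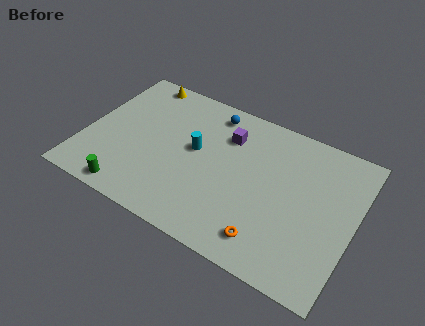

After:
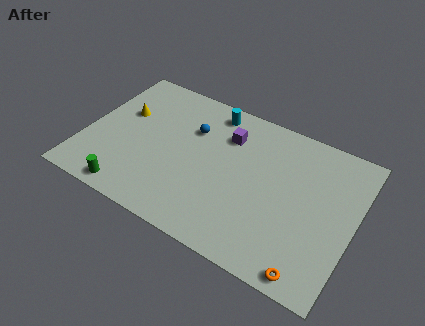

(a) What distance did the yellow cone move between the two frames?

2.8

The yellow cone moved from about (2.4, 9.0) to (1.9, 6.2), a distance of √(0.5² + 2.8²) ≈ 2.8.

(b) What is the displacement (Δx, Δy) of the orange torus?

(2.5, -0.8)

The orange torus was at about (11.1, 1.7) and moved to about (13.6, 0.9).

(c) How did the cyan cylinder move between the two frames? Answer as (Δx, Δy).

(0.5, 3.1)

The cyan cylinder started near (6.3, 5.5) and ended near (6.8, 8.6).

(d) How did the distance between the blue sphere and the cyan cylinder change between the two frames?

-1.0

They were about 3.0 units apart before and 2.0 after — 1.0 units closer together.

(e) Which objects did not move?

the green cylinder and the purple cube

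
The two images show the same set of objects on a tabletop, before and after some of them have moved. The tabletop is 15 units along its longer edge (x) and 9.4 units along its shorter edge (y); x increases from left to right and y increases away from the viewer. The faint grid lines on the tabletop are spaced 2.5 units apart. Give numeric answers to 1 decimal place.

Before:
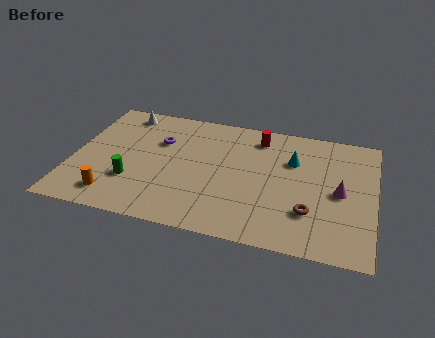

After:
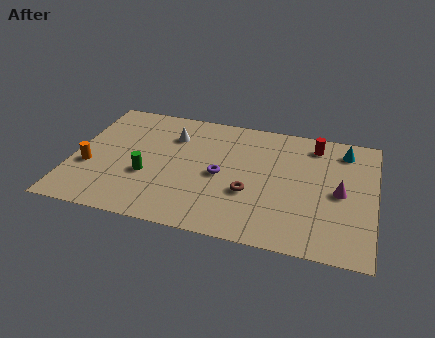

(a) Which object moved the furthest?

the purple torus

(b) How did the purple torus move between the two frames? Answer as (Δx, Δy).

(3.2, -1.9)

From the two frames, the purple torus sits at roughly (4.2, 6.3) before and (7.4, 4.4) after.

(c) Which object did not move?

the magenta cone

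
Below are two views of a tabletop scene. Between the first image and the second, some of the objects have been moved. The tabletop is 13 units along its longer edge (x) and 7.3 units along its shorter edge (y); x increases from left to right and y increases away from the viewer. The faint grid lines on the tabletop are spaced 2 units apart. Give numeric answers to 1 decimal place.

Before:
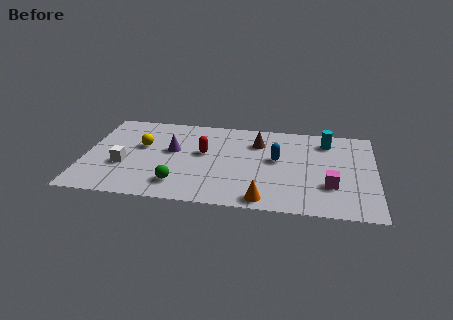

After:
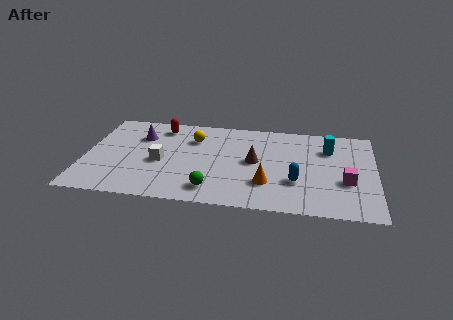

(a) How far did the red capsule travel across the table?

2.8

The red capsule was near (5.3, 4.2) before and (3.3, 6.1) after, so it travelled √(2.0² + 1.9²) ≈ 2.8 units.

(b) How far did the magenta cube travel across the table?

0.8

The magenta cube was near (11.0, 2.3) before and (11.7, 2.7) after, so it travelled √(0.7² + 0.4²) ≈ 0.8 units.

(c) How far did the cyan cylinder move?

0.6

The cyan cylinder moved from about (10.8, 5.9) to (10.9, 5.3), a distance of √(0.1² + 0.6²) ≈ 0.6.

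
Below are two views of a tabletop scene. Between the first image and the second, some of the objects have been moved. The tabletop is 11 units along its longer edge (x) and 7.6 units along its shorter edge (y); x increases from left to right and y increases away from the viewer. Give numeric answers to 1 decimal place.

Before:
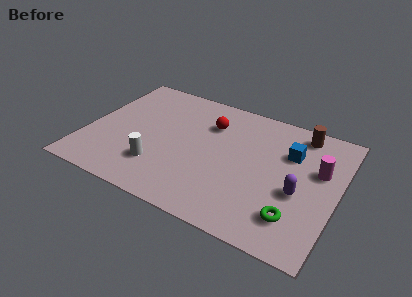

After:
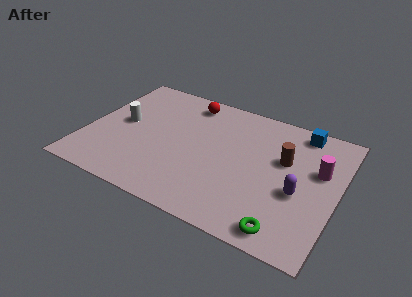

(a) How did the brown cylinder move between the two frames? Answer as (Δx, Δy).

(-0.5, -1.9)

From the two frames, the brown cylinder sits at roughly (9.1, 6.6) before and (8.6, 4.7) after.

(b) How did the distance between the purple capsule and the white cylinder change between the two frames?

+1.9

They were about 6.1 units apart before and 8.0 after — 1.9 units further apart.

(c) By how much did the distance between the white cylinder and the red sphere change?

-0.3

The distance was about 3.9 in the first image and 3.6 in the second, so they moved 0.3 units closer together.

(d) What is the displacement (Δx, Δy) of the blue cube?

(0.3, 1.5)

The blue cube was at about (8.8, 5.2) and moved to about (9.1, 6.7).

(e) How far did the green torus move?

0.9

The green torus was near (9.4, 1.7) before and (9.1, 0.9) after, so it travelled √(0.3² + 0.8²) ≈ 0.9 units.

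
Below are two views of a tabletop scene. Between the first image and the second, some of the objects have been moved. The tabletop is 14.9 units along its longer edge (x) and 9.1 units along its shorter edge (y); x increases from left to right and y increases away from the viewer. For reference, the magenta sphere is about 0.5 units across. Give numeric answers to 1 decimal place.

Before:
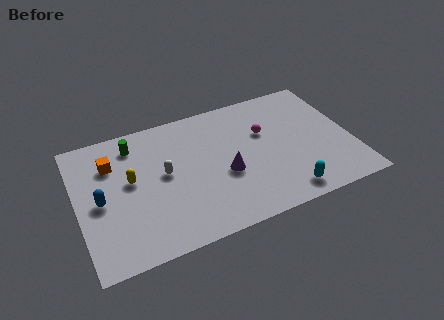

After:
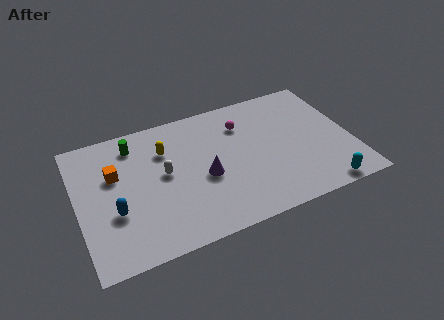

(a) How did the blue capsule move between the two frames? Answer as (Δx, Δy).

(0.7, -1.0)

From the two frames, the blue capsule sits at roughly (1.2, 4.3) before and (1.9, 3.3) after.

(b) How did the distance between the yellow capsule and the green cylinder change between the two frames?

-0.5

Before: roughly 2.4 units apart; after: 1.9. That's 0.5 units closer together.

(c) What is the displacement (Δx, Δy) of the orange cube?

(0.1, -0.8)

The orange cube was at about (2.0, 6.6) and moved to about (2.1, 5.8).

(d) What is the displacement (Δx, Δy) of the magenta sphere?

(-1.1, 1.0)

The magenta sphere was at about (10.3, 5.8) and moved to about (9.2, 6.8).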